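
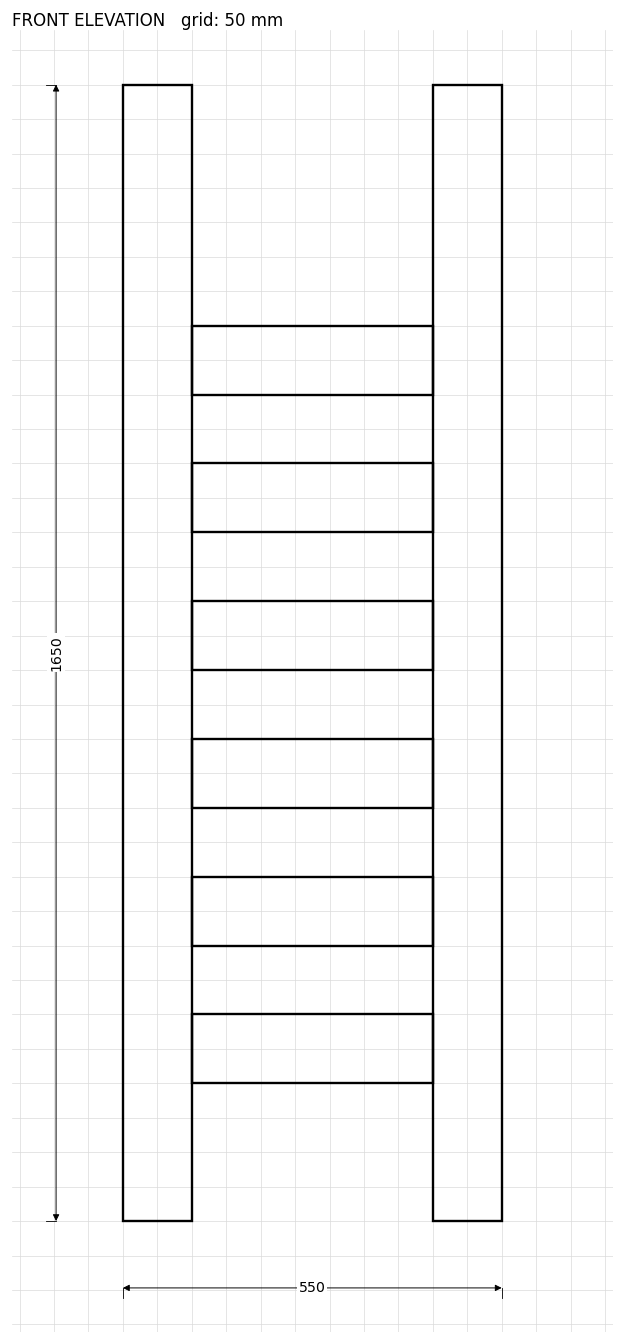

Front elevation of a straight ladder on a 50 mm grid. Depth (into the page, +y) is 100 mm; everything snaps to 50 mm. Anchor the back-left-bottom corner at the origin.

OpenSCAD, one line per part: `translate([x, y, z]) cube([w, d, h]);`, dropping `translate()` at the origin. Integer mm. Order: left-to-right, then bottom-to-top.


cube([100, 100, 1650]);
translate([100, 0, 200]) cube([350, 100, 100]);
translate([100, 0, 400]) cube([350, 100, 100]);
translate([100, 0, 600]) cube([350, 100, 100]);
translate([100, 0, 800]) cube([350, 100, 100]);
translate([100, 0, 1000]) cube([350, 100, 100]);
translate([100, 0, 1200]) cube([350, 100, 100]);
translate([450, 0, 0]) cube([100, 100, 1650]);


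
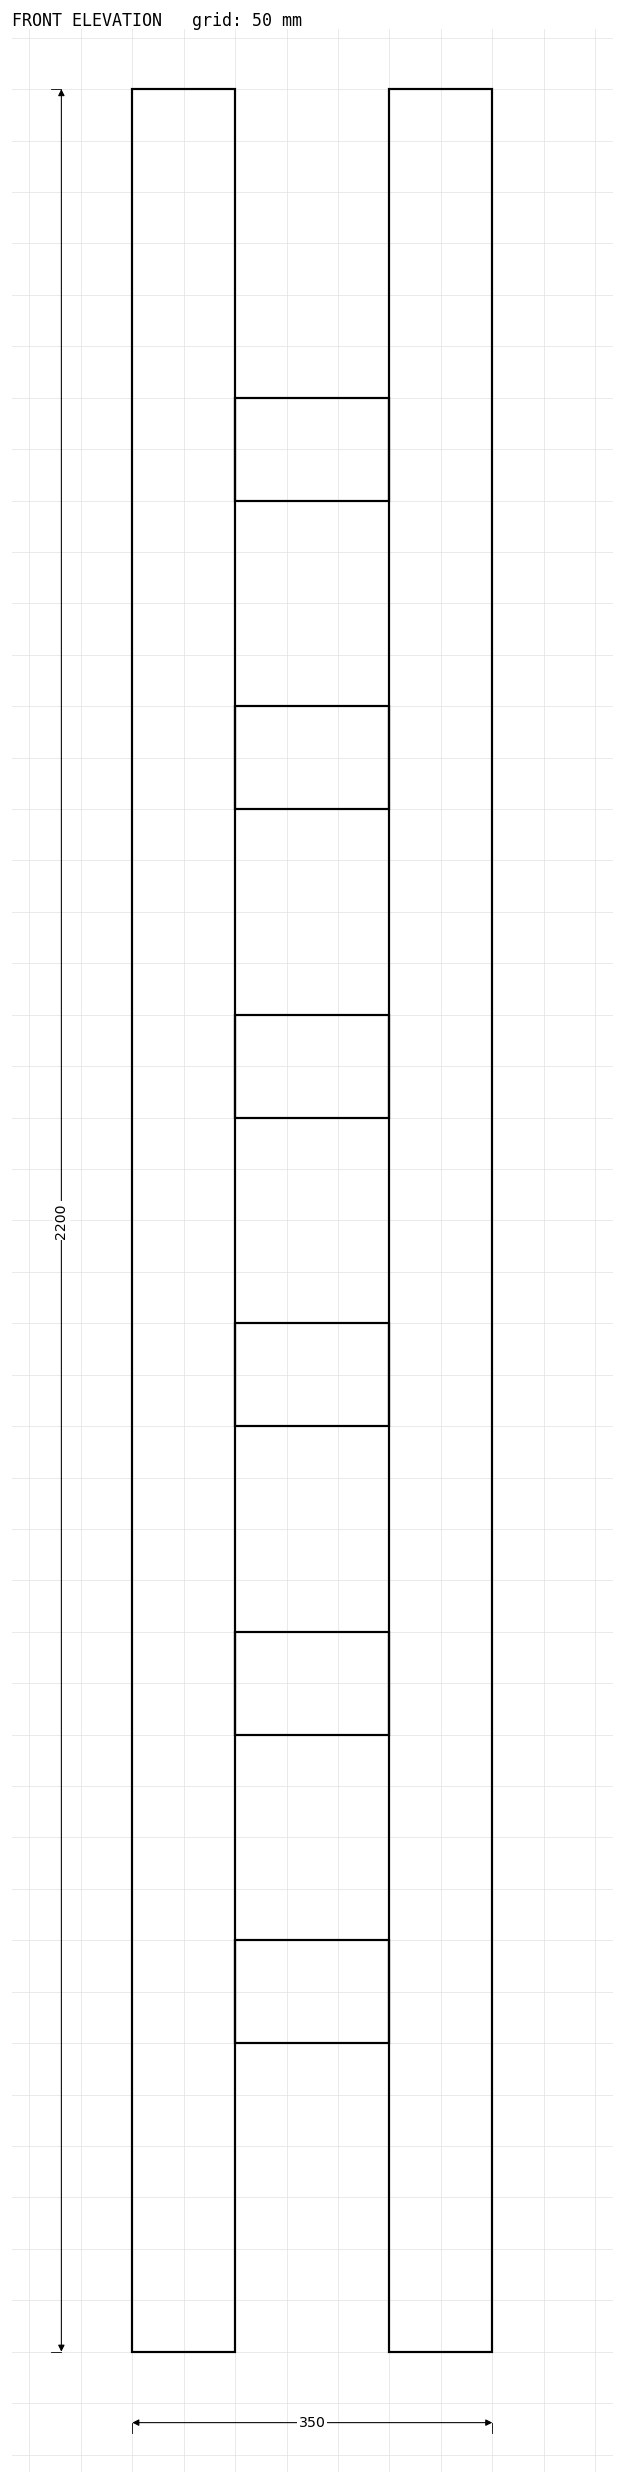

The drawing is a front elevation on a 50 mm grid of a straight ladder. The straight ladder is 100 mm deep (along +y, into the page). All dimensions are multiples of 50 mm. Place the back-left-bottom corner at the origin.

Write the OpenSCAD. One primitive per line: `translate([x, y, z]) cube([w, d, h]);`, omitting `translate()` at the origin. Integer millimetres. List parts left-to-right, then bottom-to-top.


cube([100, 100, 2200]);
translate([100, 0, 300]) cube([150, 100, 100]);
translate([100, 0, 600]) cube([150, 100, 100]);
translate([100, 0, 900]) cube([150, 100, 100]);
translate([100, 0, 1200]) cube([150, 100, 100]);
translate([100, 0, 1500]) cube([150, 100, 100]);
translate([100, 0, 1800]) cube([150, 100, 100]);
translate([250, 0, 0]) cube([100, 100, 2200]);


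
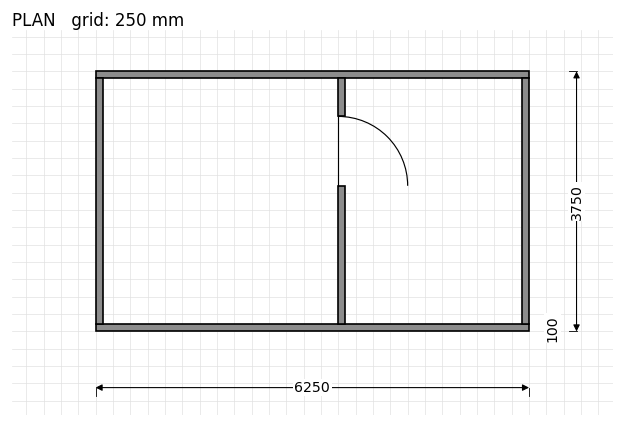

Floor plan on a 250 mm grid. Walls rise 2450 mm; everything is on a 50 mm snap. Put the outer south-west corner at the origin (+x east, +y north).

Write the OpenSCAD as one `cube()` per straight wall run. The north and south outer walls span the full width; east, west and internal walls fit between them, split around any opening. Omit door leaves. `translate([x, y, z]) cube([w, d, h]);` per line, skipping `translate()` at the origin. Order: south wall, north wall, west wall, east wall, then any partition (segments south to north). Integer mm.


cube([6250, 100, 2450]);
translate([0, 3650, 0]) cube([6250, 100, 2450]);
translate([0, 100, 0]) cube([100, 3550, 2450]);
translate([6150, 100, 0]) cube([100, 3550, 2450]);
translate([3500, 100, 0]) cube([100, 2000, 2450]);
translate([3500, 3100, 0]) cube([100, 550, 2450]);


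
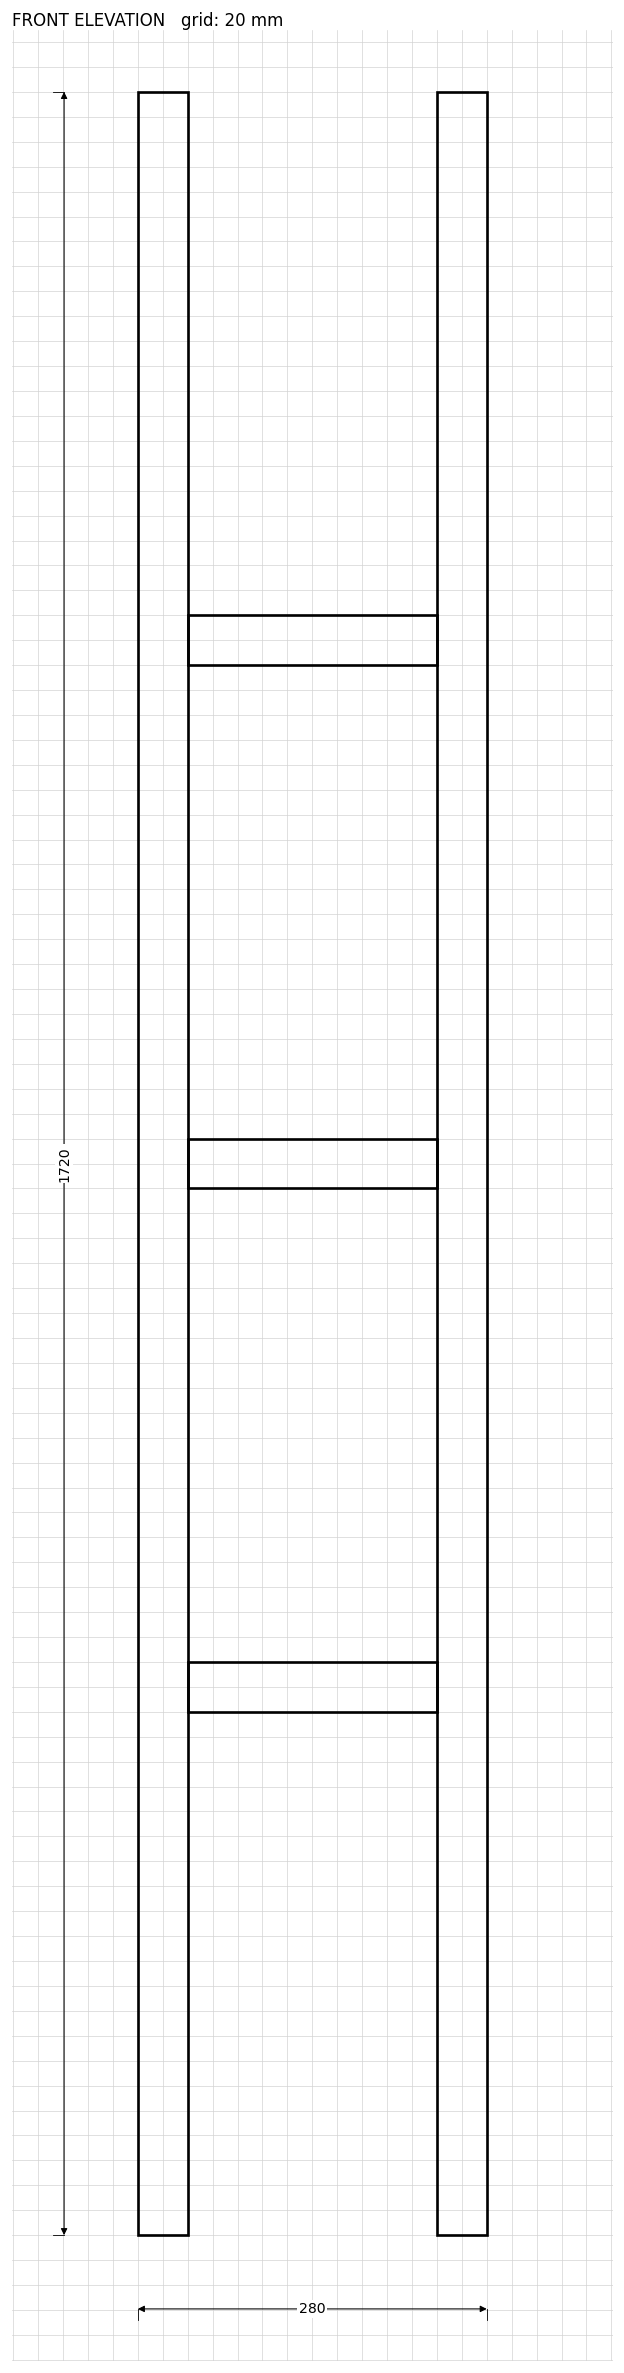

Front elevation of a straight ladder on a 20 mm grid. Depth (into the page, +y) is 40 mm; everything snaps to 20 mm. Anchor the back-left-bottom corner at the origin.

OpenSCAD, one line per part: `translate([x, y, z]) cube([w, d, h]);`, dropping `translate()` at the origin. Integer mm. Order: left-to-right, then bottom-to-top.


cube([40, 40, 1720]);
translate([40, 0, 420]) cube([200, 40, 40]);
translate([40, 0, 840]) cube([200, 40, 40]);
translate([40, 0, 1260]) cube([200, 40, 40]);
translate([240, 0, 0]) cube([40, 40, 1720]);


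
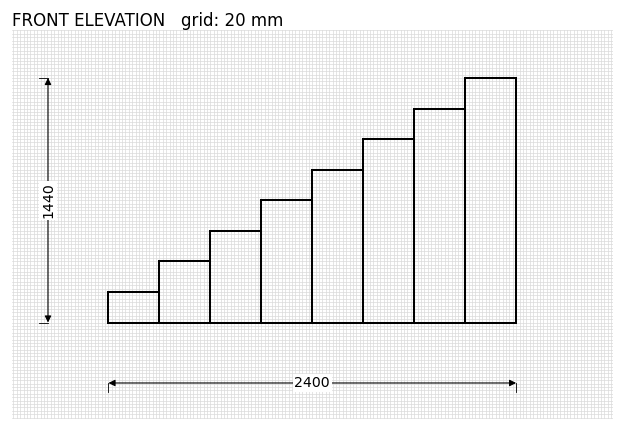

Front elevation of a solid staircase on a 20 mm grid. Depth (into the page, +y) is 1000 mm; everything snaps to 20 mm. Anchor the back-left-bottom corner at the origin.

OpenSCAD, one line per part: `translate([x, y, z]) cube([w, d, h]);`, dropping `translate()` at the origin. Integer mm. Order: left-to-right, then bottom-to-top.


cube([300, 1000, 180]);
translate([300, 0, 0]) cube([300, 1000, 360]);
translate([600, 0, 0]) cube([300, 1000, 540]);
translate([900, 0, 0]) cube([300, 1000, 720]);
translate([1200, 0, 0]) cube([300, 1000, 900]);
translate([1500, 0, 0]) cube([300, 1000, 1080]);
translate([1800, 0, 0]) cube([300, 1000, 1260]);
translate([2100, 0, 0]) cube([300, 1000, 1440]);


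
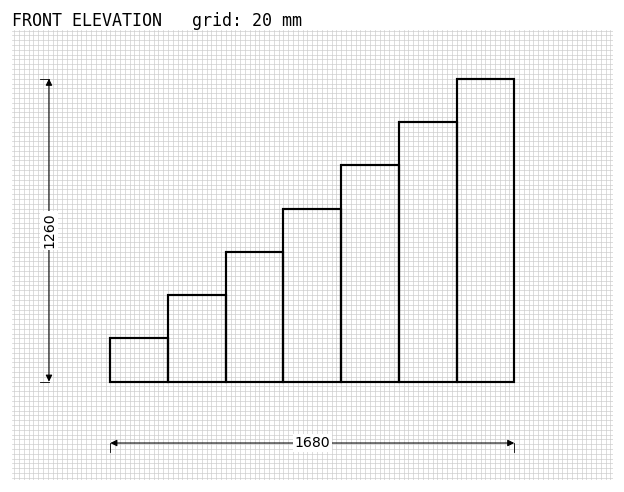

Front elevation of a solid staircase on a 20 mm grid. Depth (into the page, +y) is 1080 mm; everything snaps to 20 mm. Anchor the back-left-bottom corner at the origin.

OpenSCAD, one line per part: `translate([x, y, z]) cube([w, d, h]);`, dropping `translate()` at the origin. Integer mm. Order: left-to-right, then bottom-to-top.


cube([240, 1080, 180]);
translate([240, 0, 0]) cube([240, 1080, 360]);
translate([480, 0, 0]) cube([240, 1080, 540]);
translate([720, 0, 0]) cube([240, 1080, 720]);
translate([960, 0, 0]) cube([240, 1080, 900]);
translate([1200, 0, 0]) cube([240, 1080, 1080]);
translate([1440, 0, 0]) cube([240, 1080, 1260]);


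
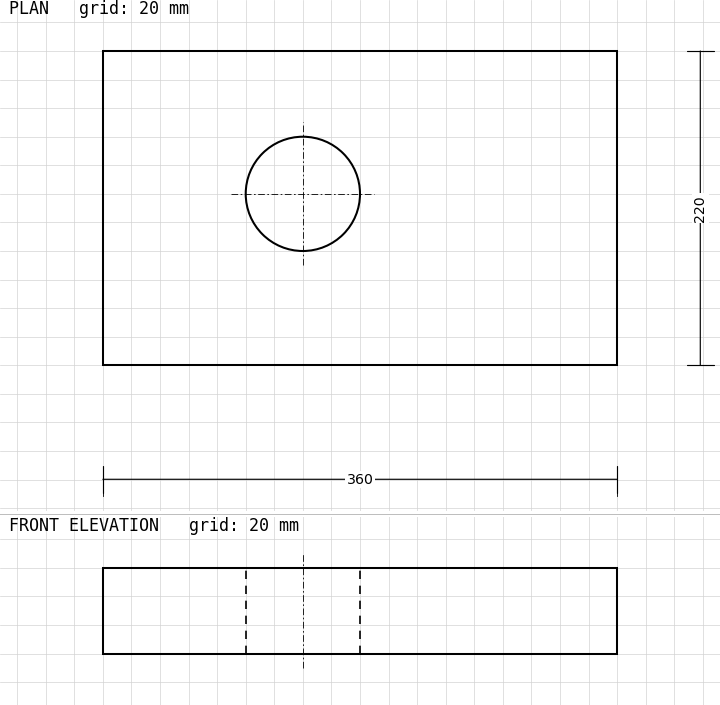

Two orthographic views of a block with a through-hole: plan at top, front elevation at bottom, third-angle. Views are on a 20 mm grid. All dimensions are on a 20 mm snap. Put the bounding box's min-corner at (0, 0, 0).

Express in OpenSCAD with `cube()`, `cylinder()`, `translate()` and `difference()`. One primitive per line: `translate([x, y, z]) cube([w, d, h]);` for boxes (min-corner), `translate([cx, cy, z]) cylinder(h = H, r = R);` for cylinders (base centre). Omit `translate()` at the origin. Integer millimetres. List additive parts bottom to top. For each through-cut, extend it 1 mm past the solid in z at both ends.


difference() {
  cube([360, 220, 60]);
  translate([140, 120, -1]) cylinder(h = 62, r = 40);
}


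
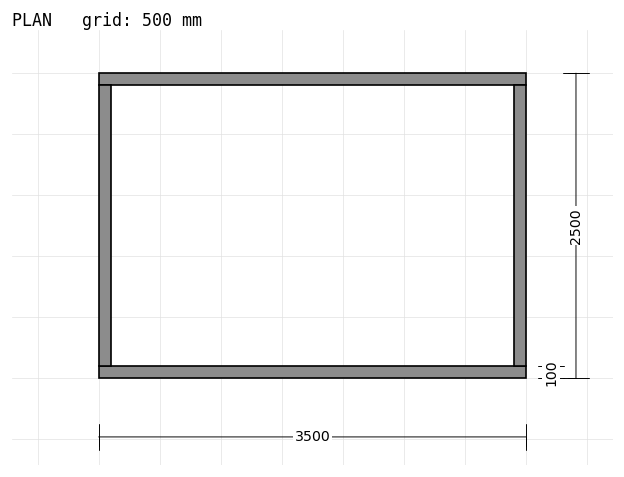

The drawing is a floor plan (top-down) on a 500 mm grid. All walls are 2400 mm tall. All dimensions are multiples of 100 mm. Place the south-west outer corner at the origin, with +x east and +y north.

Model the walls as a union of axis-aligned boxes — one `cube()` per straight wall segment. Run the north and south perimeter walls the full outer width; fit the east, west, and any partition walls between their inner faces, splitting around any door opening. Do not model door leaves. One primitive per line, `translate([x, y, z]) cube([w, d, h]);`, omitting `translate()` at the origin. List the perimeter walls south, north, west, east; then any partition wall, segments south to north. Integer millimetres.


cube([3500, 100, 2400]);
translate([0, 2400, 0]) cube([3500, 100, 2400]);
translate([0, 100, 0]) cube([100, 2300, 2400]);
translate([3400, 100, 0]) cube([100, 2300, 2400]);


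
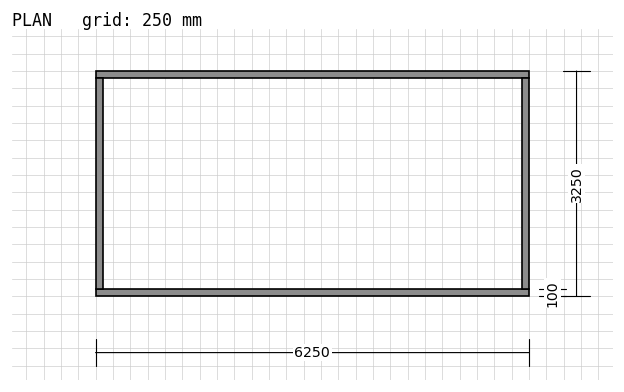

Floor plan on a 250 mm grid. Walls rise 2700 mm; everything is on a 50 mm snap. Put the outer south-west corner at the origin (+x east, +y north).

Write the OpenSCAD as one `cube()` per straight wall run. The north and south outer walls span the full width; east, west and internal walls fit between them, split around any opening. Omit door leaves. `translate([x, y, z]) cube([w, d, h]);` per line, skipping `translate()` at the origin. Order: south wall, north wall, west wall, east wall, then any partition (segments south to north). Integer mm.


cube([6250, 100, 2700]);
translate([0, 3150, 0]) cube([6250, 100, 2700]);
translate([0, 100, 0]) cube([100, 3050, 2700]);
translate([6150, 100, 0]) cube([100, 3050, 2700]);


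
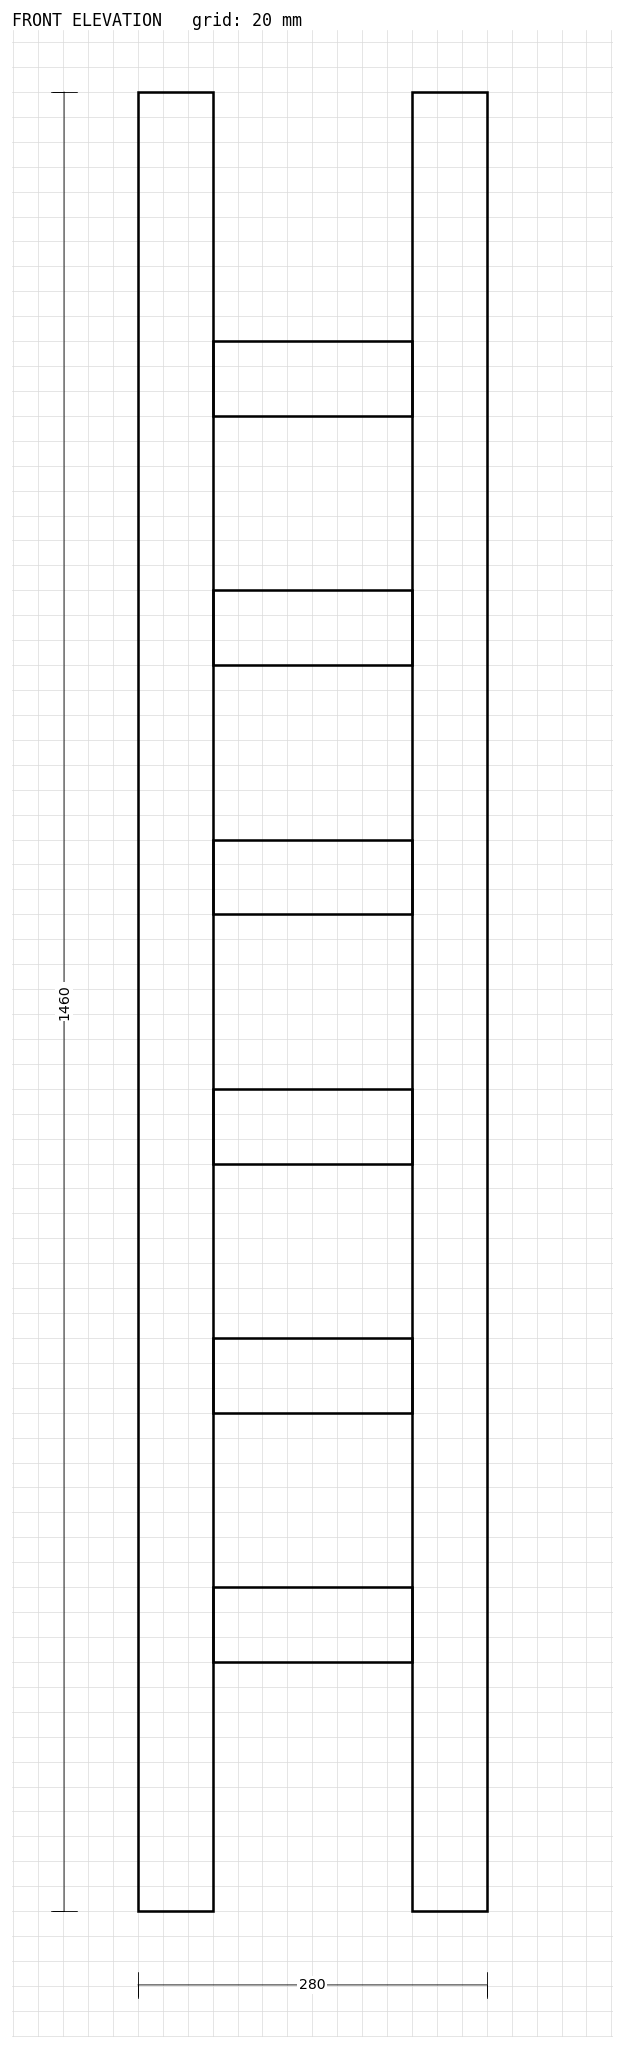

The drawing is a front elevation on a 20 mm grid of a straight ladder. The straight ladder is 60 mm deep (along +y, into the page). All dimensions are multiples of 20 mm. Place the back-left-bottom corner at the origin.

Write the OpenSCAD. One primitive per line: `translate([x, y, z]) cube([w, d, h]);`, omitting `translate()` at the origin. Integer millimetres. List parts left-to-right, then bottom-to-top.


cube([60, 60, 1460]);
translate([60, 0, 200]) cube([160, 60, 60]);
translate([60, 0, 400]) cube([160, 60, 60]);
translate([60, 0, 600]) cube([160, 60, 60]);
translate([60, 0, 800]) cube([160, 60, 60]);
translate([60, 0, 1000]) cube([160, 60, 60]);
translate([60, 0, 1200]) cube([160, 60, 60]);
translate([220, 0, 0]) cube([60, 60, 1460]);


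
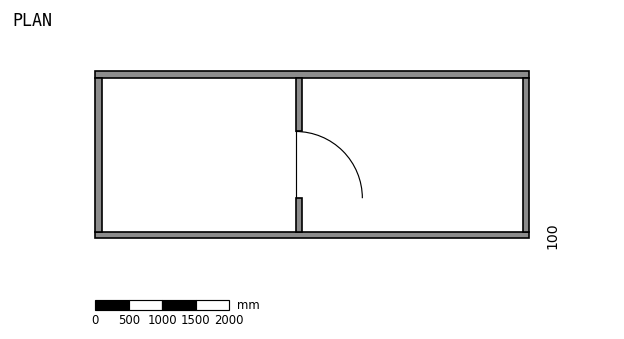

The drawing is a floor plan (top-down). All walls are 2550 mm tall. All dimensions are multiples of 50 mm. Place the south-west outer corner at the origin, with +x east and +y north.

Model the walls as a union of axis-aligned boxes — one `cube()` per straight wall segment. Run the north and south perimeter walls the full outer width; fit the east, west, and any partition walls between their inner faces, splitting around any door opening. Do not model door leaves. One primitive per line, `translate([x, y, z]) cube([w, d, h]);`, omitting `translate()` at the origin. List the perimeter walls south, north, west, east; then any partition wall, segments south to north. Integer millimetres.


cube([6500, 100, 2550]);
translate([0, 2400, 0]) cube([6500, 100, 2550]);
translate([0, 100, 0]) cube([100, 2300, 2550]);
translate([6400, 100, 0]) cube([100, 2300, 2550]);
translate([3000, 100, 0]) cube([100, 500, 2550]);
translate([3000, 1600, 0]) cube([100, 800, 2550]);


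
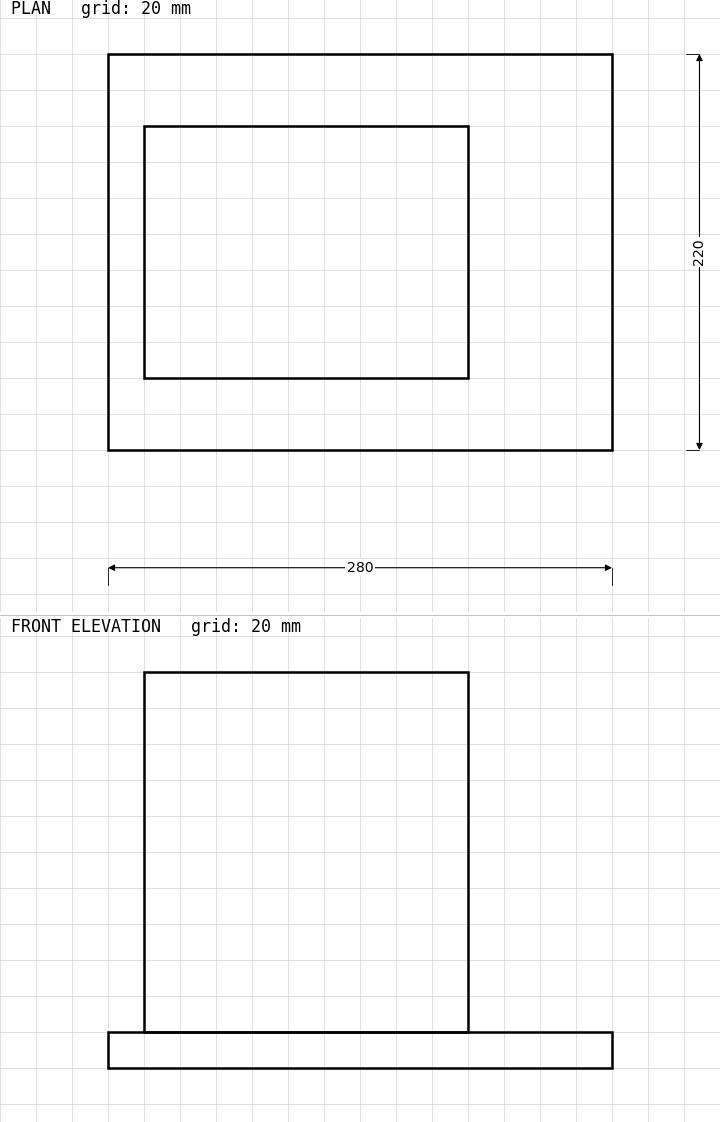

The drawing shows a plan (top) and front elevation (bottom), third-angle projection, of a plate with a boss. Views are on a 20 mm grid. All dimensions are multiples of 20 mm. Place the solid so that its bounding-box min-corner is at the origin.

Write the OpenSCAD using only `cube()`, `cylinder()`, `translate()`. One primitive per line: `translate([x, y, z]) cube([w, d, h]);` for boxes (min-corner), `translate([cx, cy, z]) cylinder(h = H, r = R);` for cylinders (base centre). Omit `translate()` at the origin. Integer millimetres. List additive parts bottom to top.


cube([280, 220, 20]);
translate([20, 40, 20]) cube([180, 140, 200]);


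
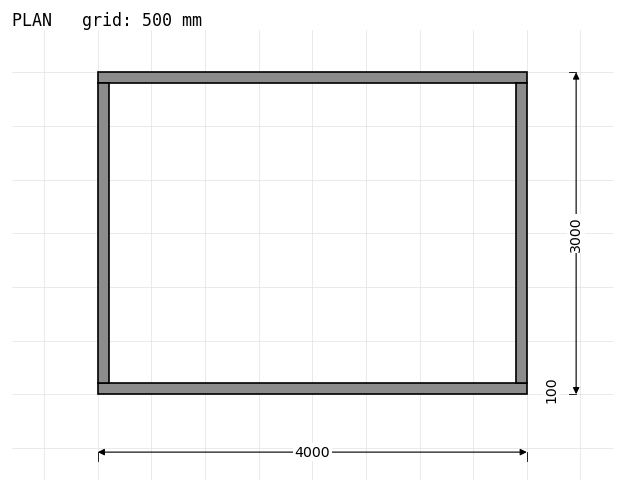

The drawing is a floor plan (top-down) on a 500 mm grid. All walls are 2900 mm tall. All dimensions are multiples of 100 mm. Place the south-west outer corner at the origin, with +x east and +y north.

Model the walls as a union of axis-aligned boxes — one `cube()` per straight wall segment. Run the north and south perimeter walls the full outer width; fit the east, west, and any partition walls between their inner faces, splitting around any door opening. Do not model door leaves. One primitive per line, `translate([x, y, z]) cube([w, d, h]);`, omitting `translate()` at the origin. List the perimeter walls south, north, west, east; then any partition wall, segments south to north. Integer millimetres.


cube([4000, 100, 2900]);
translate([0, 2900, 0]) cube([4000, 100, 2900]);
translate([0, 100, 0]) cube([100, 2800, 2900]);
translate([3900, 100, 0]) cube([100, 2800, 2900]);


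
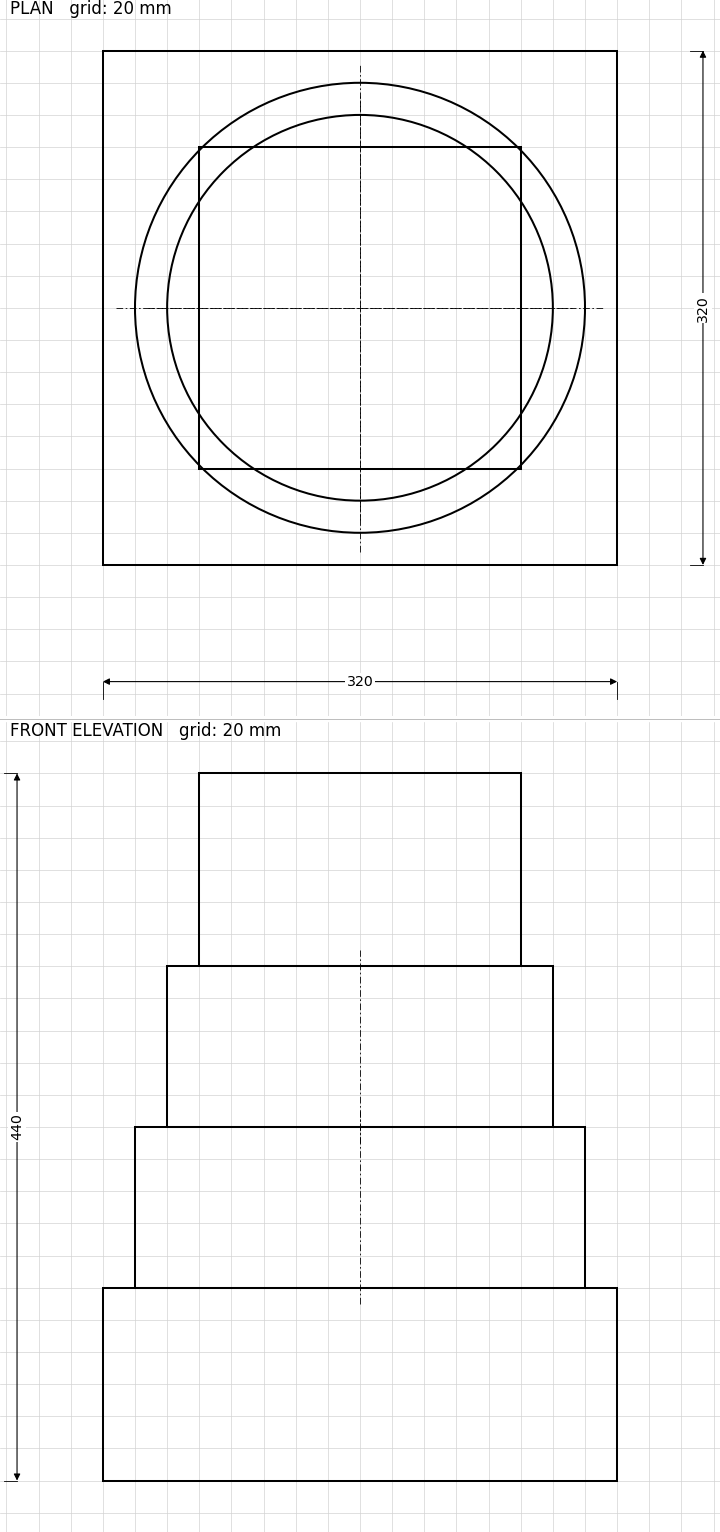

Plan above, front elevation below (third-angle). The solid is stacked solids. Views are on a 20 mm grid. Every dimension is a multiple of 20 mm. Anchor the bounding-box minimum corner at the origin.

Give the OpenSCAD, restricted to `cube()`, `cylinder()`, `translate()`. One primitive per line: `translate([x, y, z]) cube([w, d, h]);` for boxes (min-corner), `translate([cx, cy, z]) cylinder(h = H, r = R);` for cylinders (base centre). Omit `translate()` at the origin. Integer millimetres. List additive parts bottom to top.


cube([320, 320, 120]);
translate([160, 160, 120]) cylinder(h = 100, r = 140);
translate([160, 160, 220]) cylinder(h = 100, r = 120);
translate([60, 60, 320]) cube([200, 200, 120]);


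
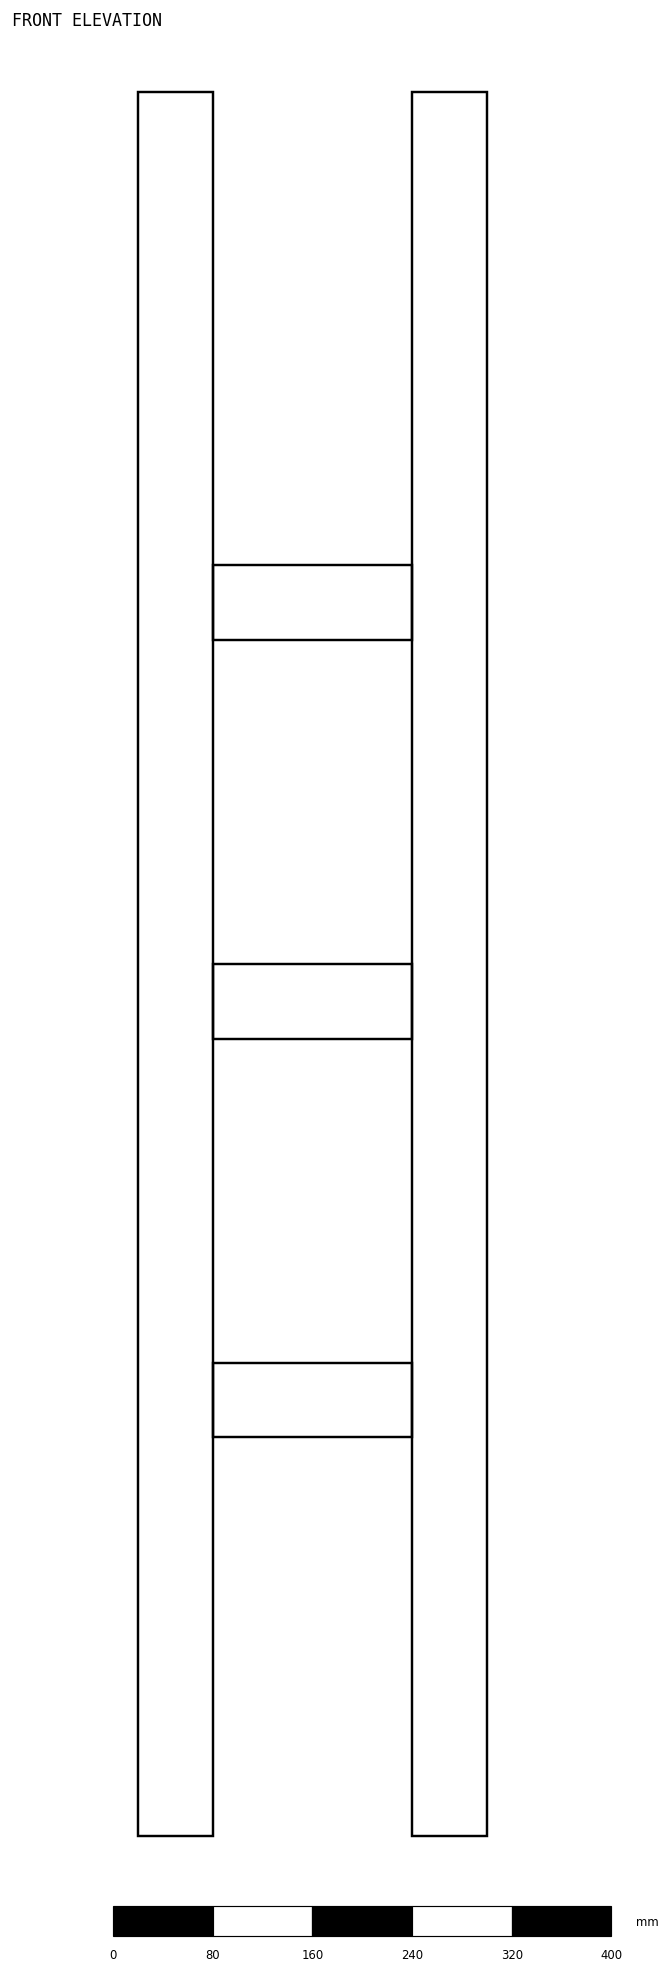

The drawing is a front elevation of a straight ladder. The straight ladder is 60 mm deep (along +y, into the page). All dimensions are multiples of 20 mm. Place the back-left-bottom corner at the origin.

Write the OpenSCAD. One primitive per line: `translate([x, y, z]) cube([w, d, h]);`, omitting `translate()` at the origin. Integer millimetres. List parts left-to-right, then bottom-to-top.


cube([60, 60, 1400]);
translate([60, 0, 320]) cube([160, 60, 60]);
translate([60, 0, 640]) cube([160, 60, 60]);
translate([60, 0, 960]) cube([160, 60, 60]);
translate([220, 0, 0]) cube([60, 60, 1400]);


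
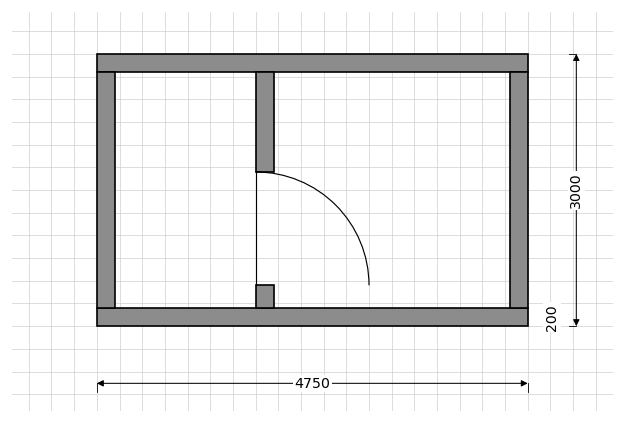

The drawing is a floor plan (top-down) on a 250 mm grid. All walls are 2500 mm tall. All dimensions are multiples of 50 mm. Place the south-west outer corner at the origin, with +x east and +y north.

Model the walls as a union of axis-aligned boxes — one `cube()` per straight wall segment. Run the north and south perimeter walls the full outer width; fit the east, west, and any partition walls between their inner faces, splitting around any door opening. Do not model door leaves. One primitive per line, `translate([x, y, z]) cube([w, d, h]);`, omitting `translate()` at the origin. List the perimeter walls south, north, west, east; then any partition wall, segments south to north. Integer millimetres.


cube([4750, 200, 2500]);
translate([0, 2800, 0]) cube([4750, 200, 2500]);
translate([0, 200, 0]) cube([200, 2600, 2500]);
translate([4550, 200, 0]) cube([200, 2600, 2500]);
translate([1750, 200, 0]) cube([200, 250, 2500]);
translate([1750, 1700, 0]) cube([200, 1100, 2500]);


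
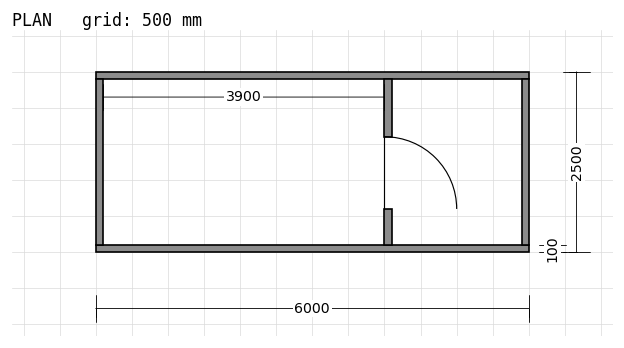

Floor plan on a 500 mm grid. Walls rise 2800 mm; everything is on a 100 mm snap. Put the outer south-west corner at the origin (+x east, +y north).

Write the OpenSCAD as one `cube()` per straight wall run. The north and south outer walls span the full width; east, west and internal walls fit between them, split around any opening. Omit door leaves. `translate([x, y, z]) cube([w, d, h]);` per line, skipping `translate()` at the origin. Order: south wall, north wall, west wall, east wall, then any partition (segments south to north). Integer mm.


cube([6000, 100, 2800]);
translate([0, 2400, 0]) cube([6000, 100, 2800]);
translate([0, 100, 0]) cube([100, 2300, 2800]);
translate([5900, 100, 0]) cube([100, 2300, 2800]);
translate([4000, 100, 0]) cube([100, 500, 2800]);
translate([4000, 1600, 0]) cube([100, 800, 2800]);


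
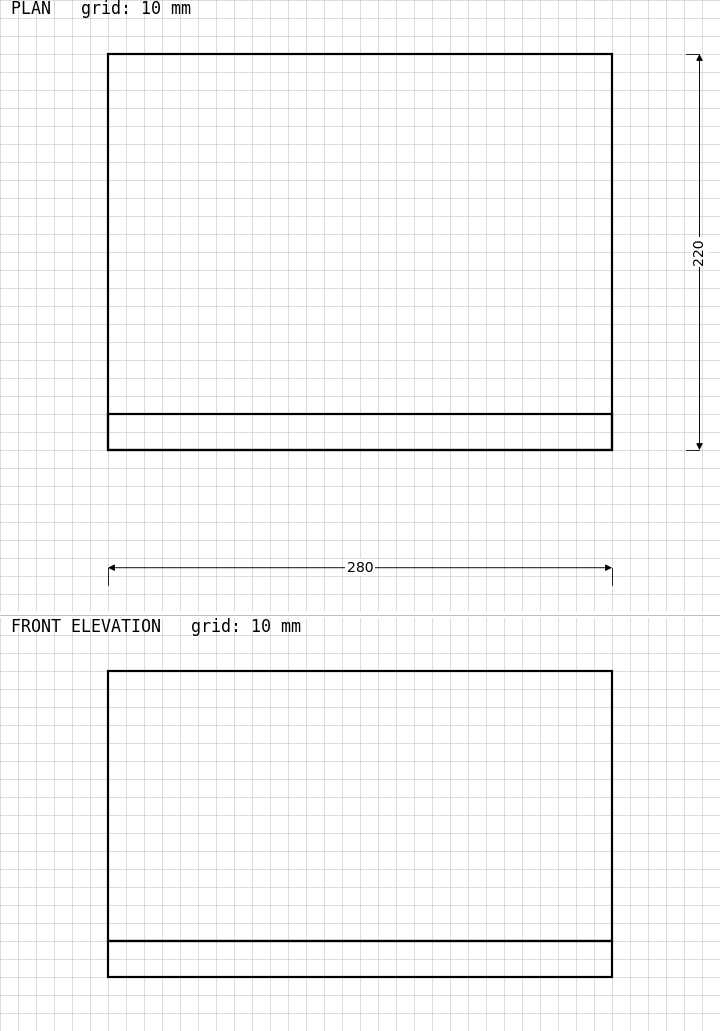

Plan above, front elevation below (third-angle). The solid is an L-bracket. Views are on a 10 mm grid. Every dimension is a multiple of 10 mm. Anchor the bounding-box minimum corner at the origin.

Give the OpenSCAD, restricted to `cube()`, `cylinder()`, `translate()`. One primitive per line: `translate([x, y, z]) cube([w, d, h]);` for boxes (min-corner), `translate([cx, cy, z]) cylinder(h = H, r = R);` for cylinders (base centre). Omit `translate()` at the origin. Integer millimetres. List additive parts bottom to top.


cube([280, 220, 20]);
translate([0, 0, 20]) cube([280, 20, 150]);


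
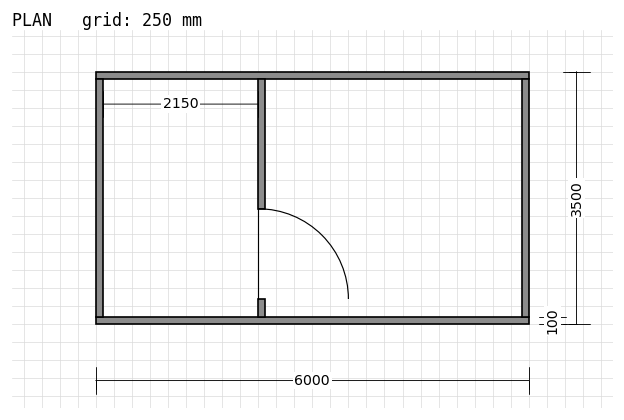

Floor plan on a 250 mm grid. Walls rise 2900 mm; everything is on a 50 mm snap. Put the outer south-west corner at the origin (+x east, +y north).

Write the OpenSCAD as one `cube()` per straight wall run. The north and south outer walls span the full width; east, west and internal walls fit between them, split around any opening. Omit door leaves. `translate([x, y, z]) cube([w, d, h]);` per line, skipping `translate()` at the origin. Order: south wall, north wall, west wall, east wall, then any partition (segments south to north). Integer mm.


cube([6000, 100, 2900]);
translate([0, 3400, 0]) cube([6000, 100, 2900]);
translate([0, 100, 0]) cube([100, 3300, 2900]);
translate([5900, 100, 0]) cube([100, 3300, 2900]);
translate([2250, 100, 0]) cube([100, 250, 2900]);
translate([2250, 1600, 0]) cube([100, 1800, 2900]);


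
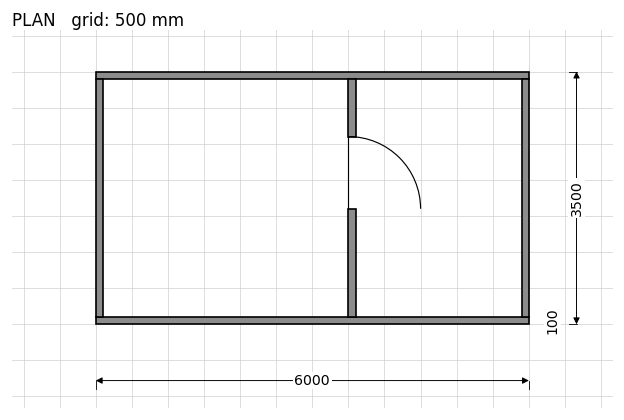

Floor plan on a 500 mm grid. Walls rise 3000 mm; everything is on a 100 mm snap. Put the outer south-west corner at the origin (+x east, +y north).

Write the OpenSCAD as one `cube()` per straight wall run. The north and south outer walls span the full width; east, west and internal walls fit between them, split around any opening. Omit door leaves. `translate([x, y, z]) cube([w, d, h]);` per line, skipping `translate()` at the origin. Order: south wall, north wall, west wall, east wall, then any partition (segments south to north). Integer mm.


cube([6000, 100, 3000]);
translate([0, 3400, 0]) cube([6000, 100, 3000]);
translate([0, 100, 0]) cube([100, 3300, 3000]);
translate([5900, 100, 0]) cube([100, 3300, 3000]);
translate([3500, 100, 0]) cube([100, 1500, 3000]);
translate([3500, 2600, 0]) cube([100, 800, 3000]);


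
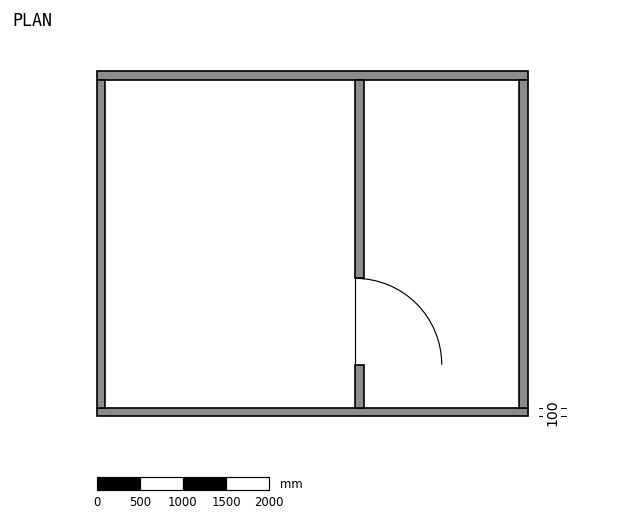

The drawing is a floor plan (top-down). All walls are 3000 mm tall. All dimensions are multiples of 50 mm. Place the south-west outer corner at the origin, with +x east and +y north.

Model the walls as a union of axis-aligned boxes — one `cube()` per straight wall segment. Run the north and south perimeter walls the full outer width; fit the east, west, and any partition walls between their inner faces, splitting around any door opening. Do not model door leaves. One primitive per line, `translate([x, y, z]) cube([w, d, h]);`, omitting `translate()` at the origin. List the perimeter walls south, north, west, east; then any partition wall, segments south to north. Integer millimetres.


cube([5000, 100, 3000]);
translate([0, 3900, 0]) cube([5000, 100, 3000]);
translate([0, 100, 0]) cube([100, 3800, 3000]);
translate([4900, 100, 0]) cube([100, 3800, 3000]);
translate([3000, 100, 0]) cube([100, 500, 3000]);
translate([3000, 1600, 0]) cube([100, 2300, 3000]);


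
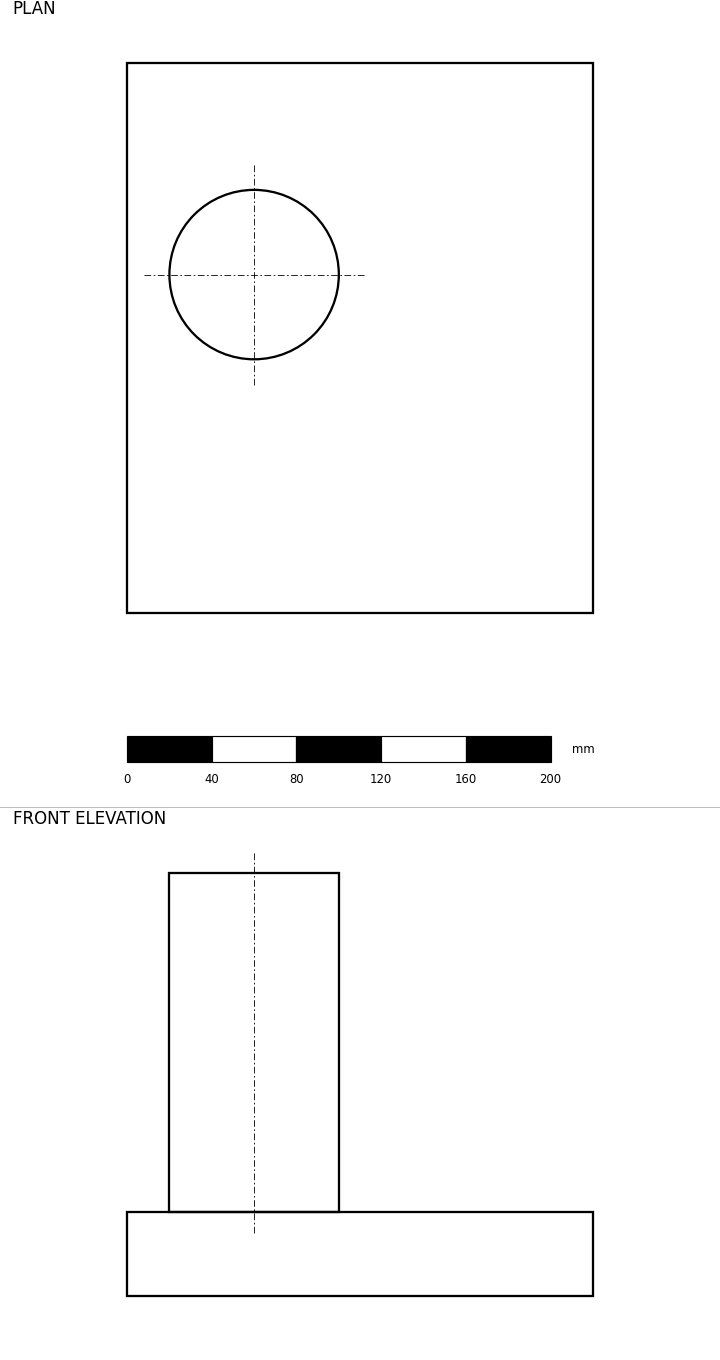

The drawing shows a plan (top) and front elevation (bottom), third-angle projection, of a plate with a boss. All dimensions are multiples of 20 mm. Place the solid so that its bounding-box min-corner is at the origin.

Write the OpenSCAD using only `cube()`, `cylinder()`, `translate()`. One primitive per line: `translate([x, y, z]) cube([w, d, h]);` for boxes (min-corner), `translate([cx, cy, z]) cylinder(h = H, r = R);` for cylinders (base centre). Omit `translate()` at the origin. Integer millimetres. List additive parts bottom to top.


cube([220, 260, 40]);
translate([60, 160, 40]) cylinder(h = 160, r = 40);


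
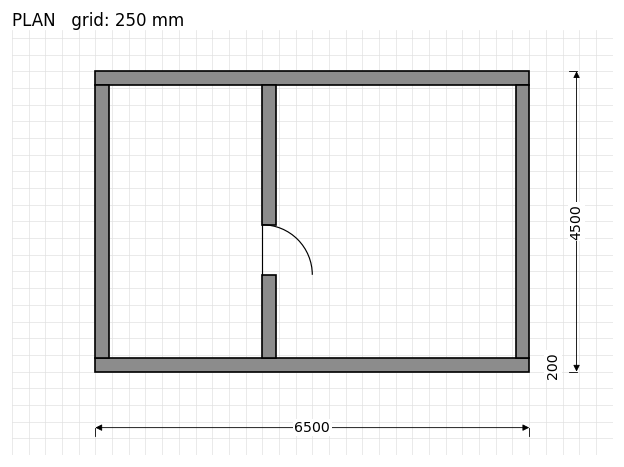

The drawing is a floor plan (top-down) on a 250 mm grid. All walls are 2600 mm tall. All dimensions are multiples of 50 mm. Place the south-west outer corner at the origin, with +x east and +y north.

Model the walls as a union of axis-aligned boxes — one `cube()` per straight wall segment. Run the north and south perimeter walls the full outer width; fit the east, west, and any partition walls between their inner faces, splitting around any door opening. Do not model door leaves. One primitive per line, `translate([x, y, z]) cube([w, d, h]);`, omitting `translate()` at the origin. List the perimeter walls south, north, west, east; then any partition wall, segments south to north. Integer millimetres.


cube([6500, 200, 2600]);
translate([0, 4300, 0]) cube([6500, 200, 2600]);
translate([0, 200, 0]) cube([200, 4100, 2600]);
translate([6300, 200, 0]) cube([200, 4100, 2600]);
translate([2500, 200, 0]) cube([200, 1250, 2600]);
translate([2500, 2200, 0]) cube([200, 2100, 2600]);


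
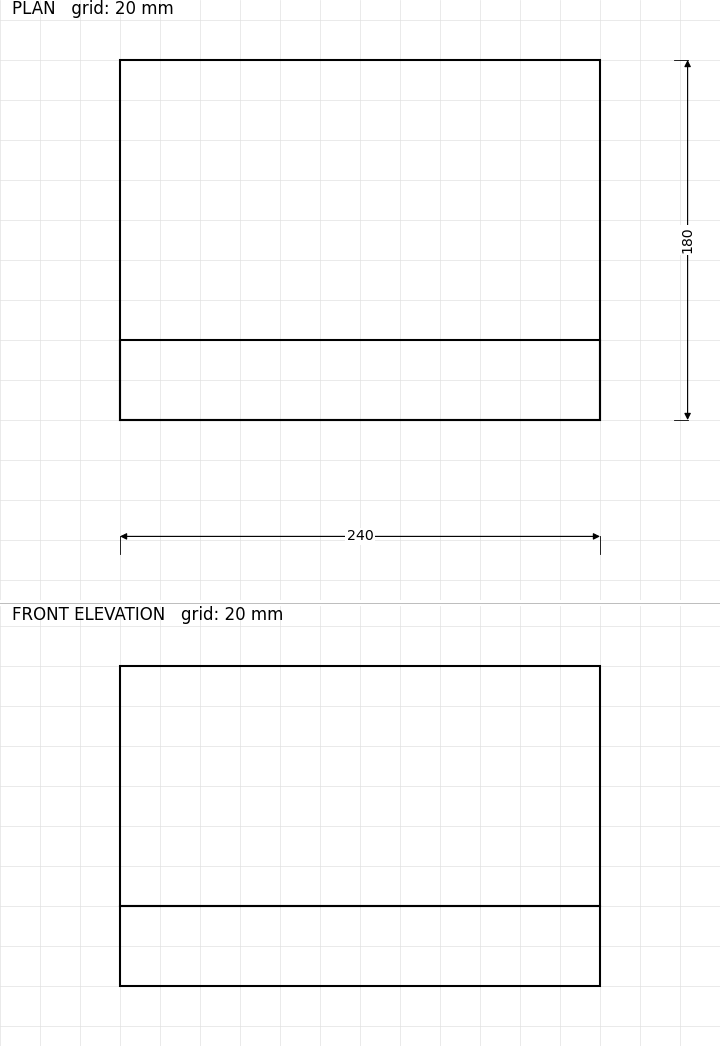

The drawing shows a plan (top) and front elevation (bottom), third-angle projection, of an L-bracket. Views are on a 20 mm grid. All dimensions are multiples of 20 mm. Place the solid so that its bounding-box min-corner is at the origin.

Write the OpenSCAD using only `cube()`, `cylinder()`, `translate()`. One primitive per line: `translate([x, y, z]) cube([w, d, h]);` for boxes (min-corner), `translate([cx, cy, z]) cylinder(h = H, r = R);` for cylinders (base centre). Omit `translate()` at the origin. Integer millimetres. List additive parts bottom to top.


cube([240, 180, 40]);
translate([0, 0, 40]) cube([240, 40, 120]);


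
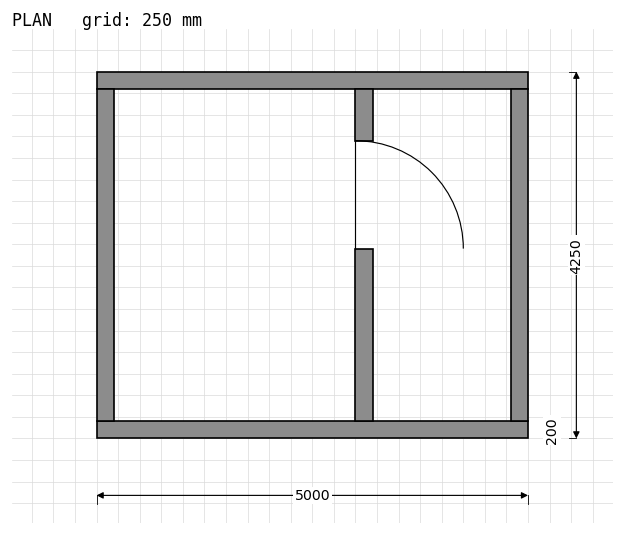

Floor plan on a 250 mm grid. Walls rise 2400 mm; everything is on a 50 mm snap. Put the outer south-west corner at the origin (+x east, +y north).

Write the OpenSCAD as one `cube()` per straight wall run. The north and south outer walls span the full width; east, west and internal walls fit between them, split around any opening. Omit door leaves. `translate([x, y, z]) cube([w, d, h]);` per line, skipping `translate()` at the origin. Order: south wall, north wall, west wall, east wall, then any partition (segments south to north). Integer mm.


cube([5000, 200, 2400]);
translate([0, 4050, 0]) cube([5000, 200, 2400]);
translate([0, 200, 0]) cube([200, 3850, 2400]);
translate([4800, 200, 0]) cube([200, 3850, 2400]);
translate([3000, 200, 0]) cube([200, 2000, 2400]);
translate([3000, 3450, 0]) cube([200, 600, 2400]);


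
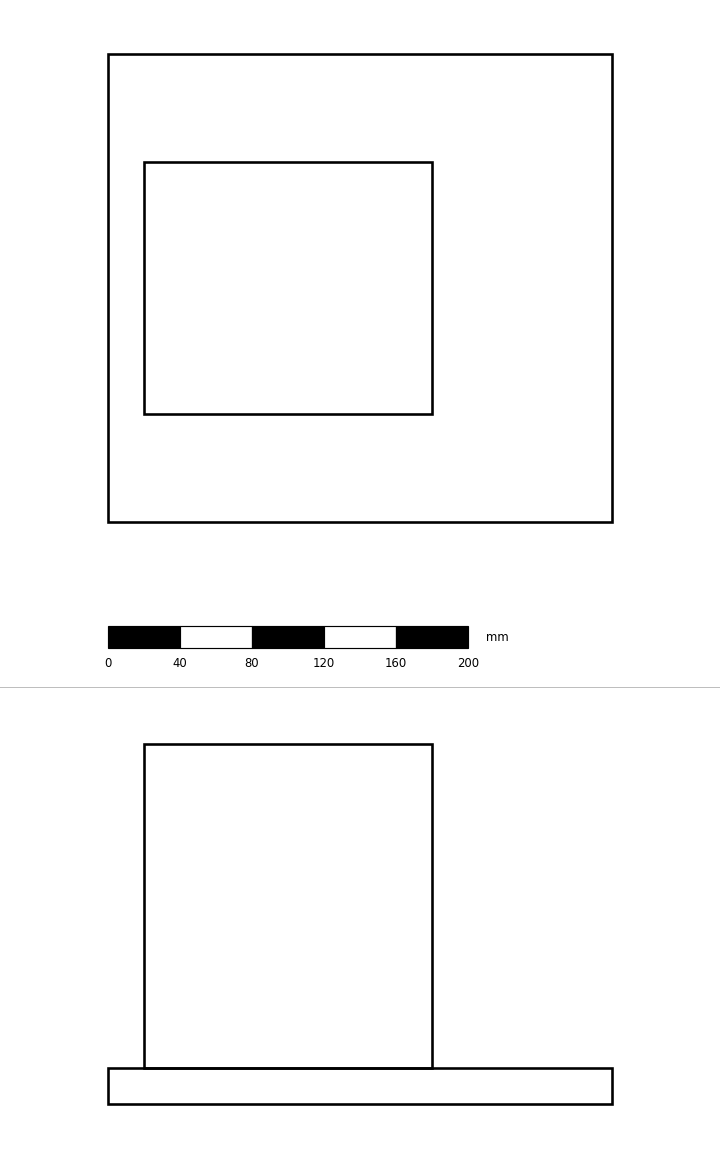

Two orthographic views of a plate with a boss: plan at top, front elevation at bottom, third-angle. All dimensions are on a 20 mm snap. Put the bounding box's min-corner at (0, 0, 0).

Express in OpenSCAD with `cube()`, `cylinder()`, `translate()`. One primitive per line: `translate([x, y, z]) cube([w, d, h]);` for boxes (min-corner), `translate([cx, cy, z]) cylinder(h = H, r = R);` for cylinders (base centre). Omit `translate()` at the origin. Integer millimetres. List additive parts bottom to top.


cube([280, 260, 20]);
translate([20, 60, 20]) cube([160, 140, 180]);


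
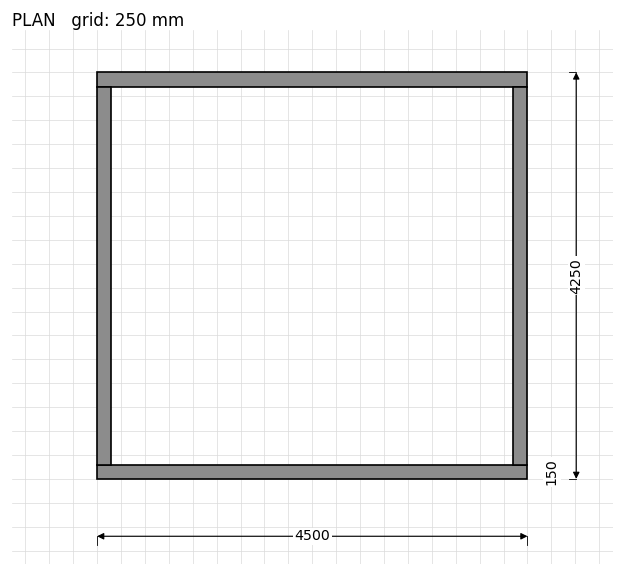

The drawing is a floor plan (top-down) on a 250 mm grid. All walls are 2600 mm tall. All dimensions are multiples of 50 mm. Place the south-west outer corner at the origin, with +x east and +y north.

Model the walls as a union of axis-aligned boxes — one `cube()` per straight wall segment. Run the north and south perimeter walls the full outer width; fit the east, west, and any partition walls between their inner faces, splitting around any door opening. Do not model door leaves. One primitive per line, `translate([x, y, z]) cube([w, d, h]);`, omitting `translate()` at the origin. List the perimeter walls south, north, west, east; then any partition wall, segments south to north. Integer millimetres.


cube([4500, 150, 2600]);
translate([0, 4100, 0]) cube([4500, 150, 2600]);
translate([0, 150, 0]) cube([150, 3950, 2600]);
translate([4350, 150, 0]) cube([150, 3950, 2600]);


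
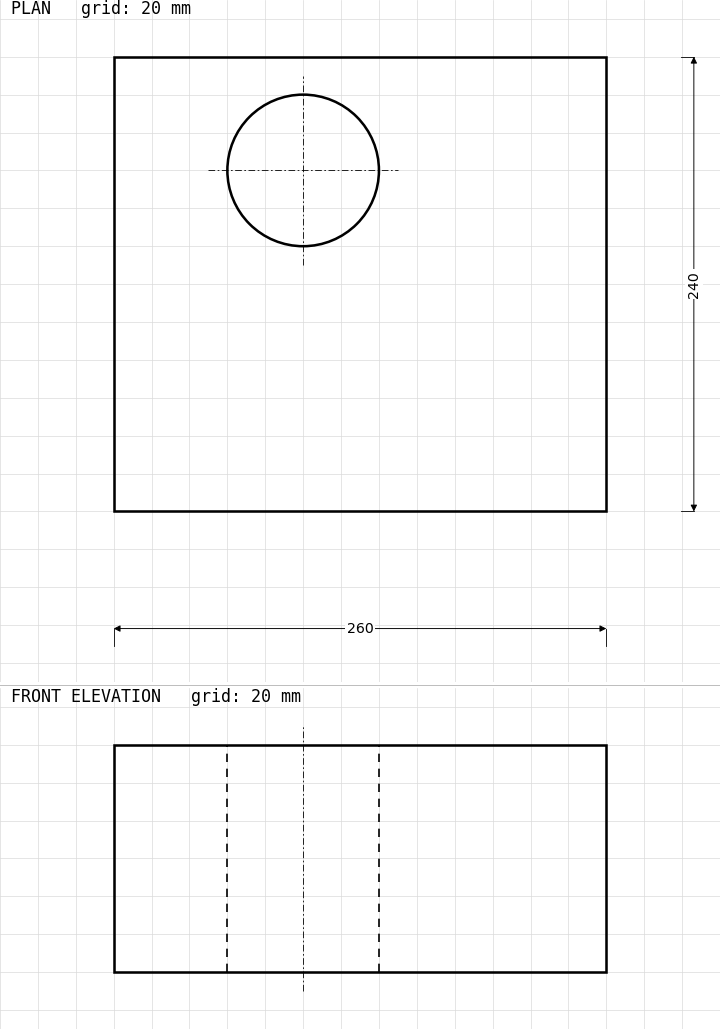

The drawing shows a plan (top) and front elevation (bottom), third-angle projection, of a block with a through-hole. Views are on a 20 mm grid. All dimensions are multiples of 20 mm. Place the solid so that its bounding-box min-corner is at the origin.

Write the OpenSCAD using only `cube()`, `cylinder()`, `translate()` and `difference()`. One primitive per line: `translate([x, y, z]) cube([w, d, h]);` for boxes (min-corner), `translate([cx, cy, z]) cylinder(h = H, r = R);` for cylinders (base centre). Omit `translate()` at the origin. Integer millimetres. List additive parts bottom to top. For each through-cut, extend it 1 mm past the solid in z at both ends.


difference() {
  cube([260, 240, 120]);
  translate([100, 180, -1]) cylinder(h = 122, r = 40);
}


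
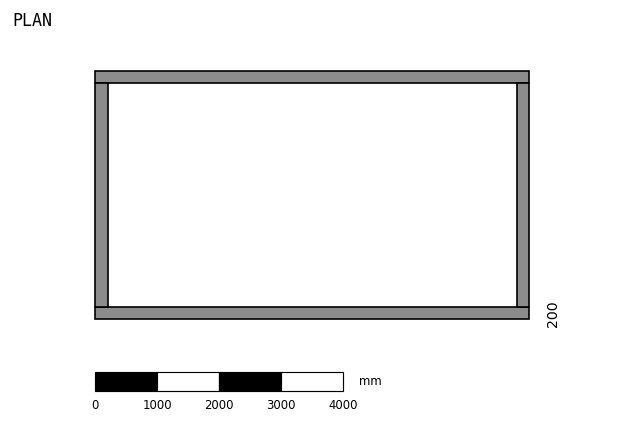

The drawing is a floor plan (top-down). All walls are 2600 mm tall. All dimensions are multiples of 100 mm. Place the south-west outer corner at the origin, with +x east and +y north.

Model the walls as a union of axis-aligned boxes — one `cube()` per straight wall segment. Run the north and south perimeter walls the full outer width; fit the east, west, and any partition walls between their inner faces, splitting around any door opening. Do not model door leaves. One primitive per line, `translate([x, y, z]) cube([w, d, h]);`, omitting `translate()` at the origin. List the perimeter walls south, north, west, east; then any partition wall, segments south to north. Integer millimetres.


cube([7000, 200, 2600]);
translate([0, 3800, 0]) cube([7000, 200, 2600]);
translate([0, 200, 0]) cube([200, 3600, 2600]);
translate([6800, 200, 0]) cube([200, 3600, 2600]);


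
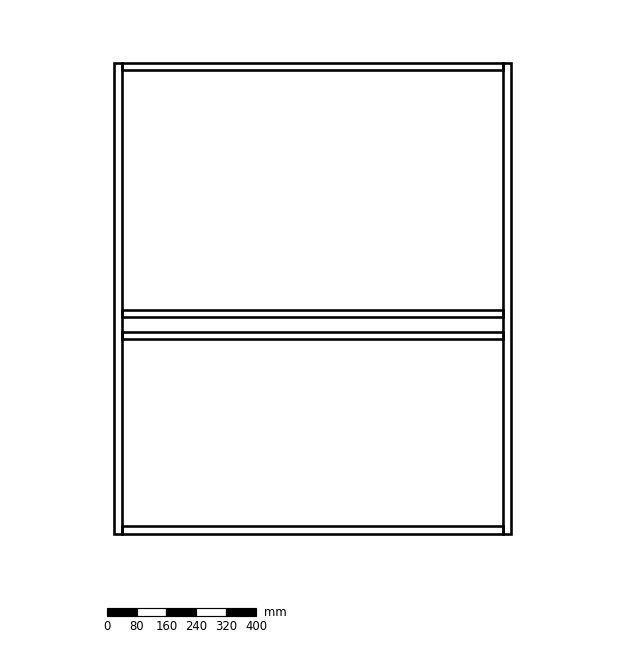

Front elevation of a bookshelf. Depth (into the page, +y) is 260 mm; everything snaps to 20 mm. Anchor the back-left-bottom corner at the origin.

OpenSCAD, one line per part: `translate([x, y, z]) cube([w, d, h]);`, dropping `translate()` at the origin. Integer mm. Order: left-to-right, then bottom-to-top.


cube([20, 260, 1260]);
translate([20, 0, 0]) cube([1020, 260, 20]);
translate([20, 0, 520]) cube([1020, 260, 20]);
translate([20, 0, 580]) cube([1020, 260, 20]);
translate([20, 0, 1240]) cube([1020, 260, 20]);
translate([1040, 0, 0]) cube([20, 260, 1260]);


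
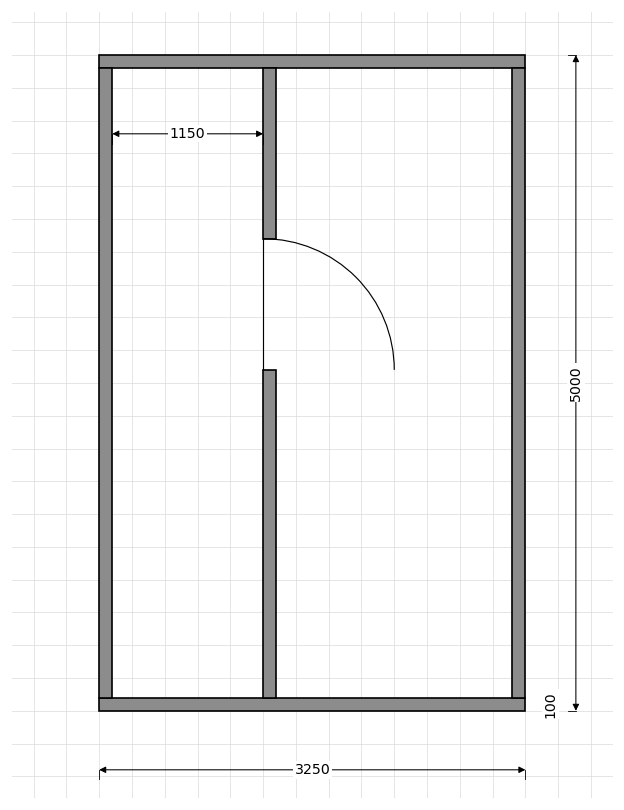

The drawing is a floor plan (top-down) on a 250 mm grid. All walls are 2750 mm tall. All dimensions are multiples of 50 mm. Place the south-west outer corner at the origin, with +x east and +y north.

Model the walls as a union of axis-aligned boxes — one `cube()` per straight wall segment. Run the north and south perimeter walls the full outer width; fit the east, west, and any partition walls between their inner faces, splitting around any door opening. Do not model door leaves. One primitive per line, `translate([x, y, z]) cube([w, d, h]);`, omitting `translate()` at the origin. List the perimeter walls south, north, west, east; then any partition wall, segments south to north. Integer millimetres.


cube([3250, 100, 2750]);
translate([0, 4900, 0]) cube([3250, 100, 2750]);
translate([0, 100, 0]) cube([100, 4800, 2750]);
translate([3150, 100, 0]) cube([100, 4800, 2750]);
translate([1250, 100, 0]) cube([100, 2500, 2750]);
translate([1250, 3600, 0]) cube([100, 1300, 2750]);


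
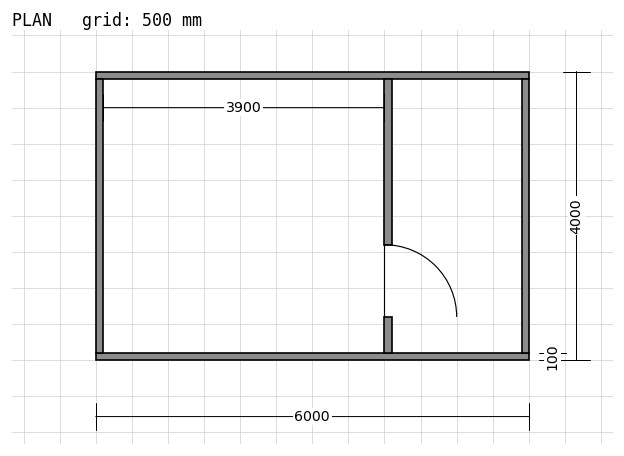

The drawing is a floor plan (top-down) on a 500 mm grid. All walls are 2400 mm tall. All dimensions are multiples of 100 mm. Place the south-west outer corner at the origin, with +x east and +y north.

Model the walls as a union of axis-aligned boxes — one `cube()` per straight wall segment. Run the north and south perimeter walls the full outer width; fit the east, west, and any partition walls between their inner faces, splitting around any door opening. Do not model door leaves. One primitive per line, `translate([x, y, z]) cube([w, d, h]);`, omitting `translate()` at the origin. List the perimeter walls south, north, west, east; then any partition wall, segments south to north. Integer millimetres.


cube([6000, 100, 2400]);
translate([0, 3900, 0]) cube([6000, 100, 2400]);
translate([0, 100, 0]) cube([100, 3800, 2400]);
translate([5900, 100, 0]) cube([100, 3800, 2400]);
translate([4000, 100, 0]) cube([100, 500, 2400]);
translate([4000, 1600, 0]) cube([100, 2300, 2400]);


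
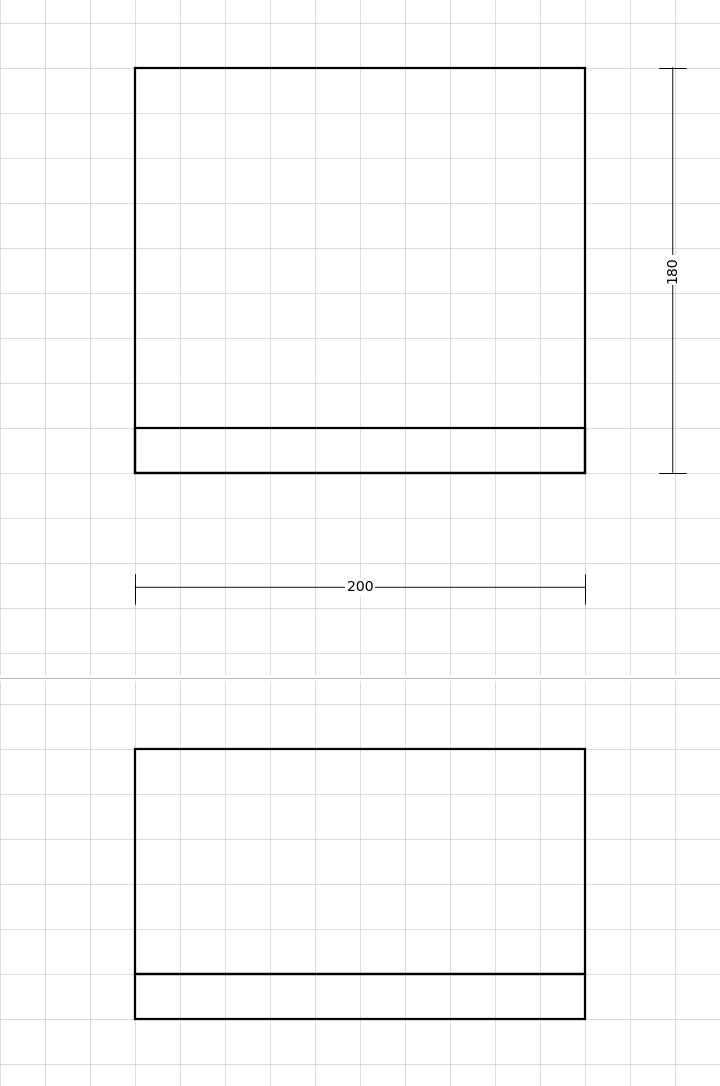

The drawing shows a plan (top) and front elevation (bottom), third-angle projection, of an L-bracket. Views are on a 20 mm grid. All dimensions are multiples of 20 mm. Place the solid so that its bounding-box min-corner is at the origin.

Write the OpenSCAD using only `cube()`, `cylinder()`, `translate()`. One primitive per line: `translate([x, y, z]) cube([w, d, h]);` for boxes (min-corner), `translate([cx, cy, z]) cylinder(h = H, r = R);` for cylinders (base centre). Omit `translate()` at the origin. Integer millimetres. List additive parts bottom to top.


cube([200, 180, 20]);
translate([0, 0, 20]) cube([200, 20, 100]);


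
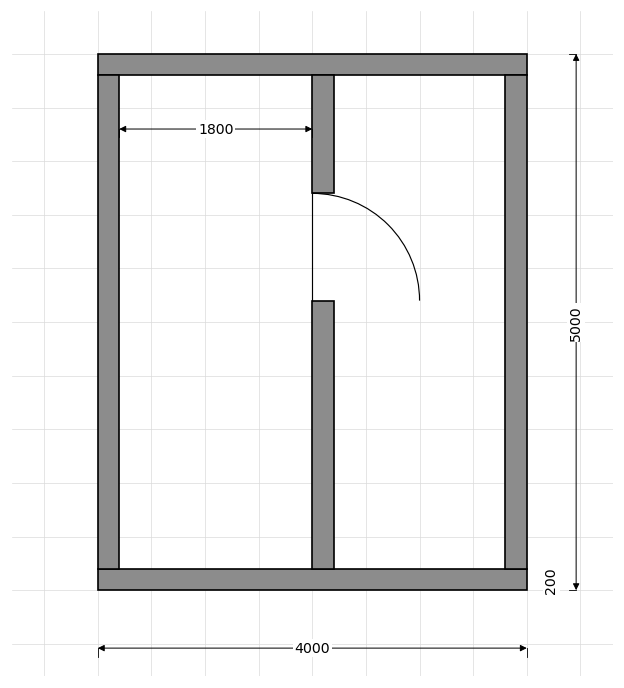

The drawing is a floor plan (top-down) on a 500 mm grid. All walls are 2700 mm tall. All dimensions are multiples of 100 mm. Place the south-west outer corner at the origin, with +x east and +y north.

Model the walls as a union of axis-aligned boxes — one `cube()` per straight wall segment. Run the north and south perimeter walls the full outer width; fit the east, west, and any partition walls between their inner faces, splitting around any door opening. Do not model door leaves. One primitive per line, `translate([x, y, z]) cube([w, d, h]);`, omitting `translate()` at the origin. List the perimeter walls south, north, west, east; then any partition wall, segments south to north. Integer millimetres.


cube([4000, 200, 2700]);
translate([0, 4800, 0]) cube([4000, 200, 2700]);
translate([0, 200, 0]) cube([200, 4600, 2700]);
translate([3800, 200, 0]) cube([200, 4600, 2700]);
translate([2000, 200, 0]) cube([200, 2500, 2700]);
translate([2000, 3700, 0]) cube([200, 1100, 2700]);


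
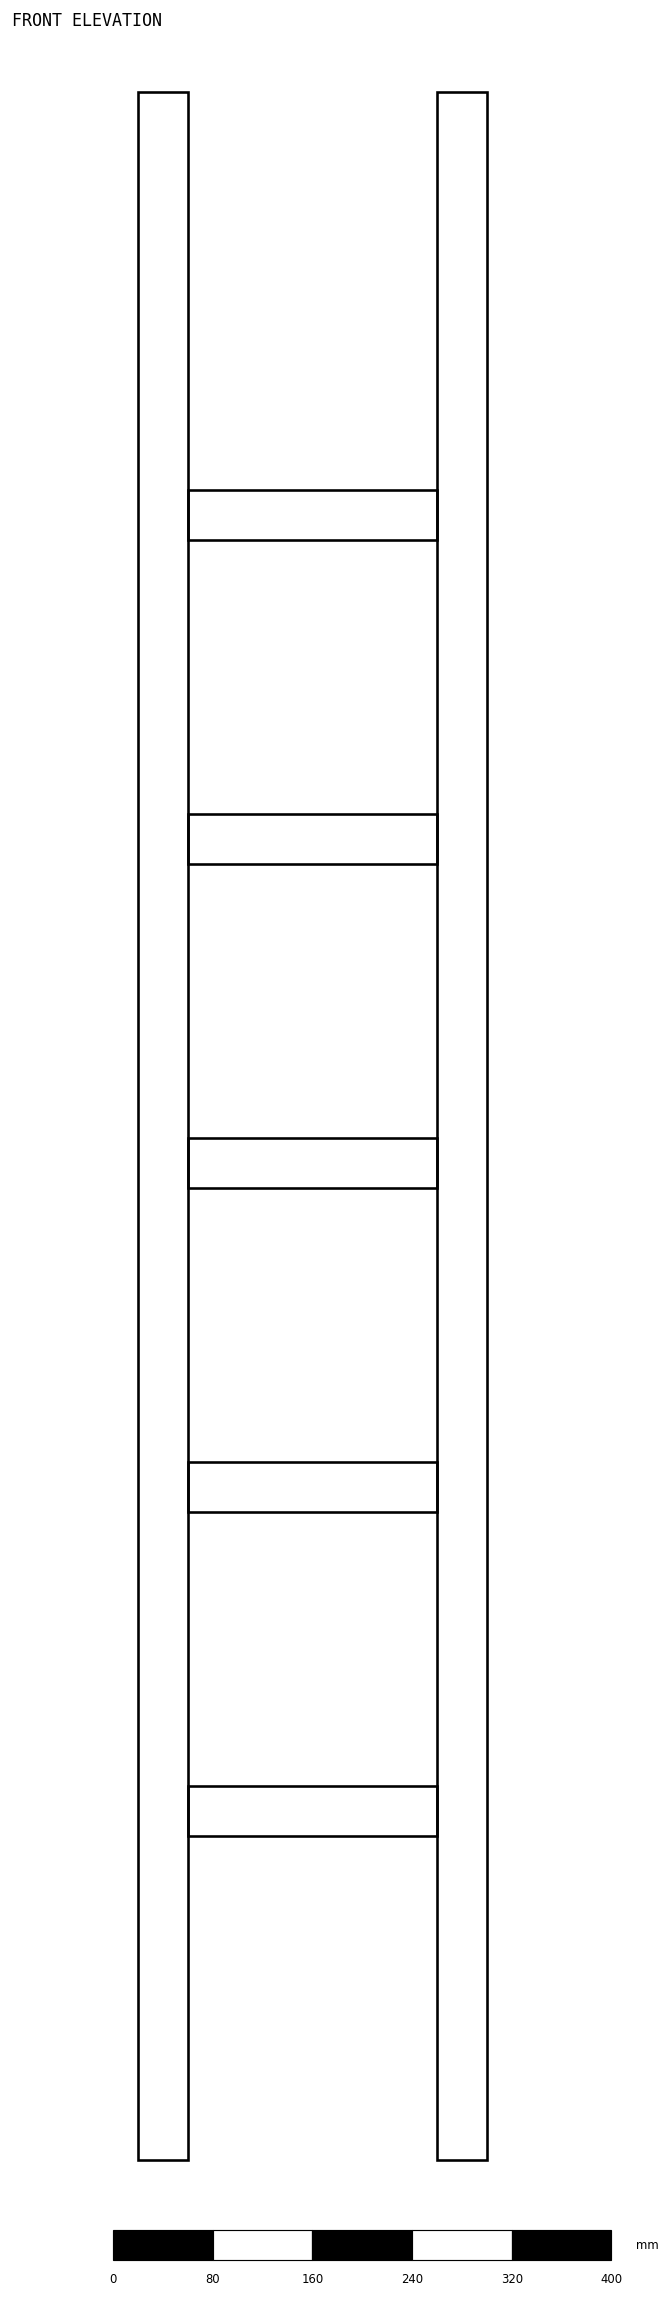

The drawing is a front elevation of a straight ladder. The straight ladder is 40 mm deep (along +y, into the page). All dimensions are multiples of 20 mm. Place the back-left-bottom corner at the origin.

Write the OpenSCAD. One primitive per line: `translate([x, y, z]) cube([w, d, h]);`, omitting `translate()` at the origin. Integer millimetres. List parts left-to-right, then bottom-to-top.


cube([40, 40, 1660]);
translate([40, 0, 260]) cube([200, 40, 40]);
translate([40, 0, 520]) cube([200, 40, 40]);
translate([40, 0, 780]) cube([200, 40, 40]);
translate([40, 0, 1040]) cube([200, 40, 40]);
translate([40, 0, 1300]) cube([200, 40, 40]);
translate([240, 0, 0]) cube([40, 40, 1660]);
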